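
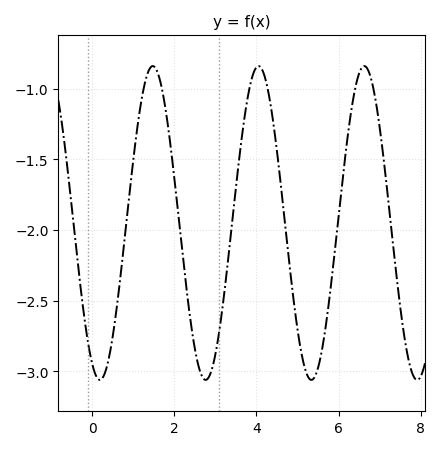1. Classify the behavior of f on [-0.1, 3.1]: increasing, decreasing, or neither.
neither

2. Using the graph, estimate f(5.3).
-3.06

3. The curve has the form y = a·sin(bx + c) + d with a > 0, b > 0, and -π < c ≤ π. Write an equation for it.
y = 1.11sin(2.44x - 2.03) - 1.95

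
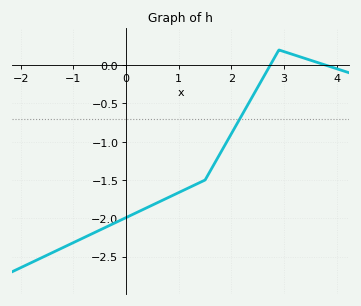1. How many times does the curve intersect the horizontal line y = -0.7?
1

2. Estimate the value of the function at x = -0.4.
-2.1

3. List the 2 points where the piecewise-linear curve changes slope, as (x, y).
(1.5, -1.5); (2.9, 0.2)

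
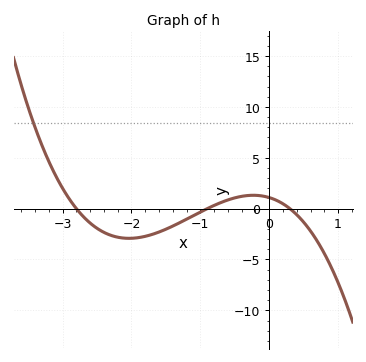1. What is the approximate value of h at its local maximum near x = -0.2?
1.5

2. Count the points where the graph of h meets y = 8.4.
1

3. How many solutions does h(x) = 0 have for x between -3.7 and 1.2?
3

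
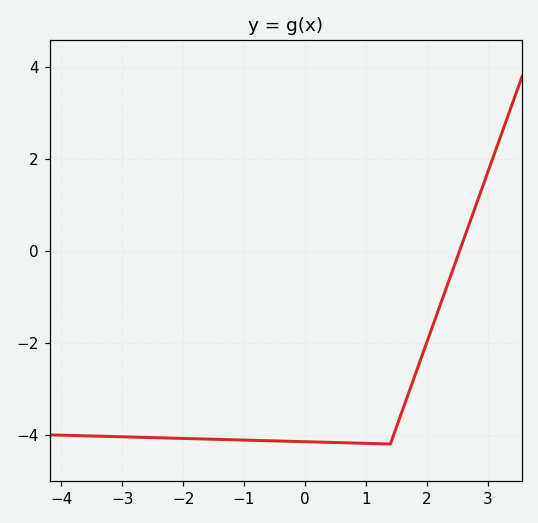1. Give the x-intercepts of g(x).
2.53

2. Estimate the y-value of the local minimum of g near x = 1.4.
-4.2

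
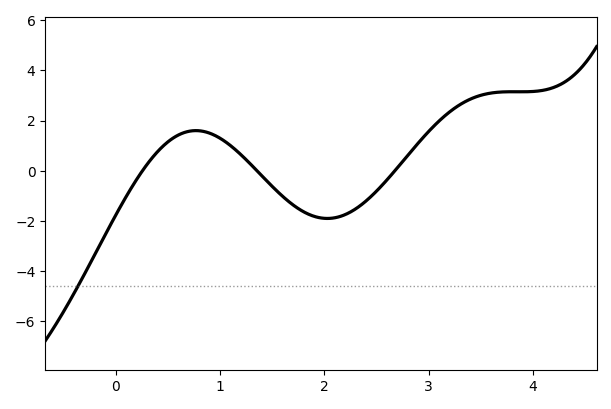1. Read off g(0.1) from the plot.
-1.01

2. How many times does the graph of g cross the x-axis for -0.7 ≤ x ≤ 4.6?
3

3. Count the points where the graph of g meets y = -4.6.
1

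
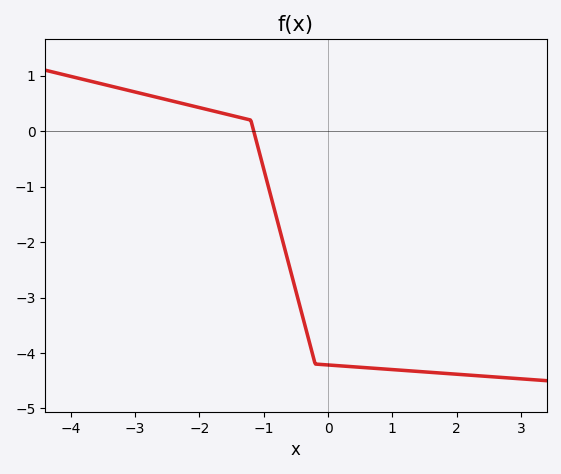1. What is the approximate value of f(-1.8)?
0.369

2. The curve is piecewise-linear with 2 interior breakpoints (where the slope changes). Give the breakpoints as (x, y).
(-1.2, 0.2); (-0.2, -4.2)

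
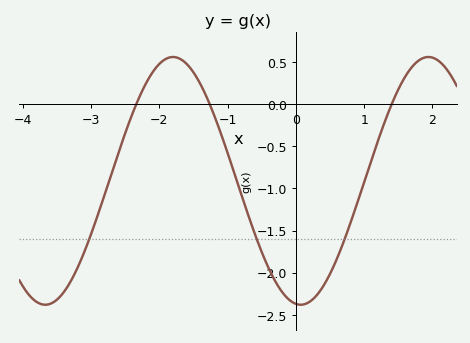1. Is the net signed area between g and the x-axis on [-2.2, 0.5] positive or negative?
negative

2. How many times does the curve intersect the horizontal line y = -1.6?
3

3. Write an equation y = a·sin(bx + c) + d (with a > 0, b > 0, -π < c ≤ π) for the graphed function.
y = 1.47sin(1.7x - 1.7) - 0.91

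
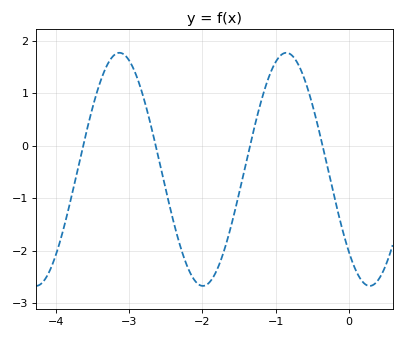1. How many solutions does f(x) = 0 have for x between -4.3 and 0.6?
4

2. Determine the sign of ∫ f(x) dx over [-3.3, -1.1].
negative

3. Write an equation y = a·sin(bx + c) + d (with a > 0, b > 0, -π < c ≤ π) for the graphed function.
y = 2.22sin(2.76x - 2.35) - 0.45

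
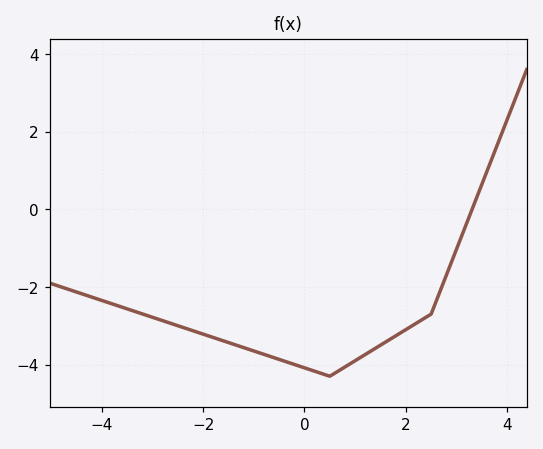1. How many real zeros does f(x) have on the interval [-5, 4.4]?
1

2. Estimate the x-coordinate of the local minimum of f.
0.497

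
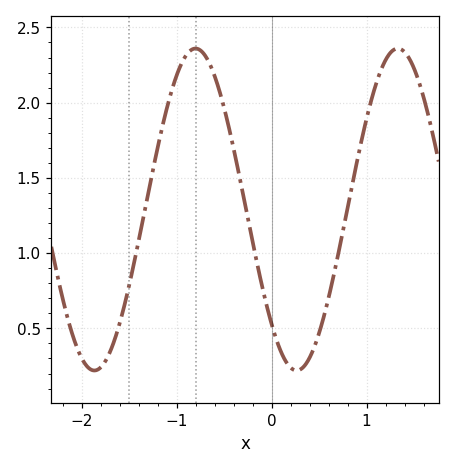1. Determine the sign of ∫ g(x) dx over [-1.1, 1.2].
positive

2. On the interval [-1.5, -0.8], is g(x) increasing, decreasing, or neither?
increasing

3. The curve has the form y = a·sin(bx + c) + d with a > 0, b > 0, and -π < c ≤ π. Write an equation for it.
y = 1.07sin(2.95x - 2.35) + 1.29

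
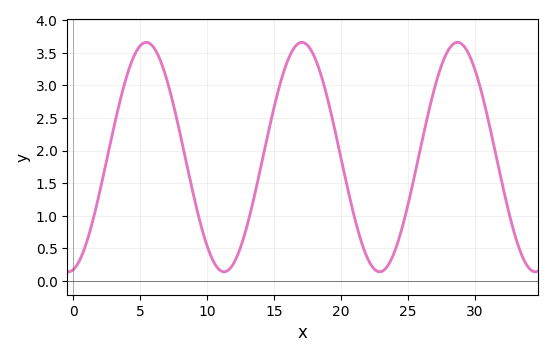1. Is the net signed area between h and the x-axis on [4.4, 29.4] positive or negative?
positive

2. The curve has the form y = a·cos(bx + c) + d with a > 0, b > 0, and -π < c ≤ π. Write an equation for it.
y = 1.76cos(0.54x - 2.9) + 1.9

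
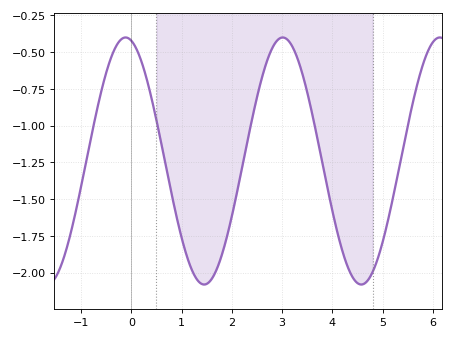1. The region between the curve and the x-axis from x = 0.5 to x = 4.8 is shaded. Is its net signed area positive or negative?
negative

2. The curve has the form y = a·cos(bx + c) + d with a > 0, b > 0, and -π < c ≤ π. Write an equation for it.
y = 0.84cos(2x + 0.23) - 1.24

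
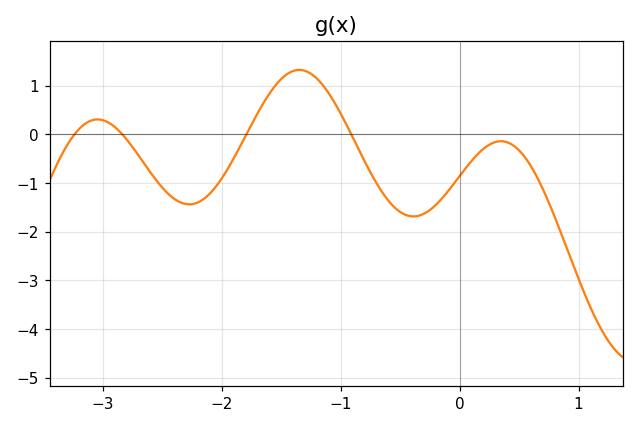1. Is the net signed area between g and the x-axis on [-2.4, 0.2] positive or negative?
negative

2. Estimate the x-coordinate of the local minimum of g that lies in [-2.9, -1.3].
-2.3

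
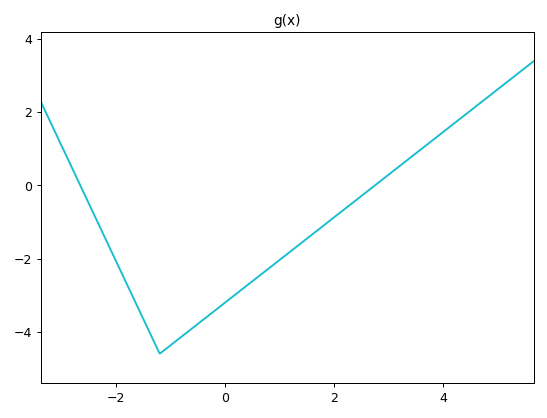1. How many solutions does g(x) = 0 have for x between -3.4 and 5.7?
2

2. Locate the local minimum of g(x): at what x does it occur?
-1.2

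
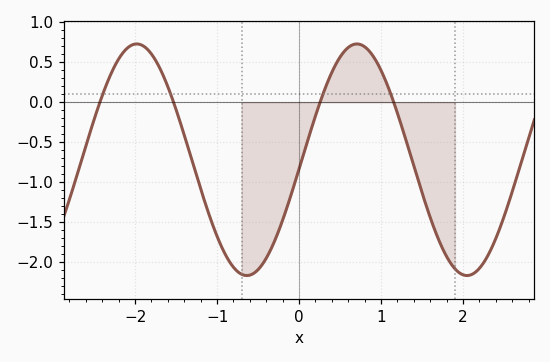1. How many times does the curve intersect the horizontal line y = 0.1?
4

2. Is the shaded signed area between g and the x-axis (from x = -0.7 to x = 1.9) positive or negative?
negative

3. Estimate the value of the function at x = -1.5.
-0.1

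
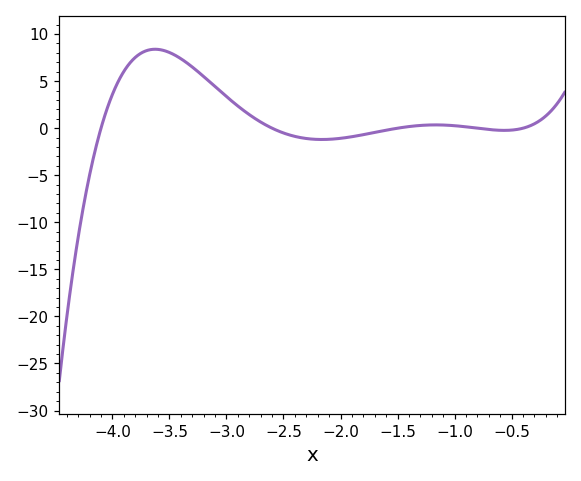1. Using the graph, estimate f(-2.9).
2.5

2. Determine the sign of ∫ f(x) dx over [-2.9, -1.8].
negative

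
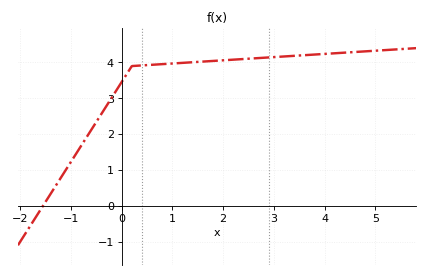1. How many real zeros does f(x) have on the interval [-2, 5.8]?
1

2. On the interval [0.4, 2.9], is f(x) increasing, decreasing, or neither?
increasing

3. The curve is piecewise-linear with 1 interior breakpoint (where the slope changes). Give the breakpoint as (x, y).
(0.2, 3.9)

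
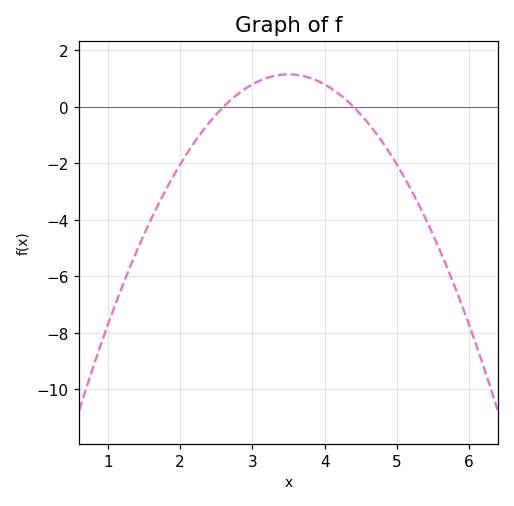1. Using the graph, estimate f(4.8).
-1.2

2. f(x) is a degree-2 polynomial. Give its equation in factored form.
y = -1.42(x - 2.6)(x - 4.4)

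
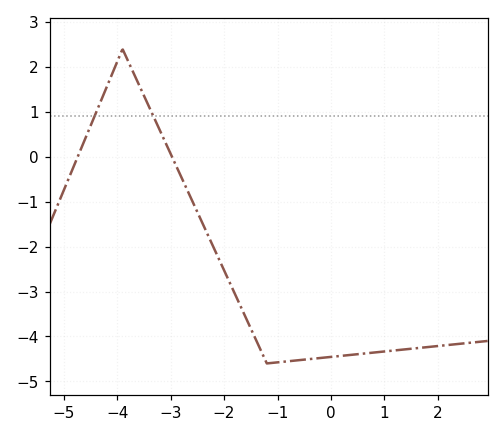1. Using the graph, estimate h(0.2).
-4.4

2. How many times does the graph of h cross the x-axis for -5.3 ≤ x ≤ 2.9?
2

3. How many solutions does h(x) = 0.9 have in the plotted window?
2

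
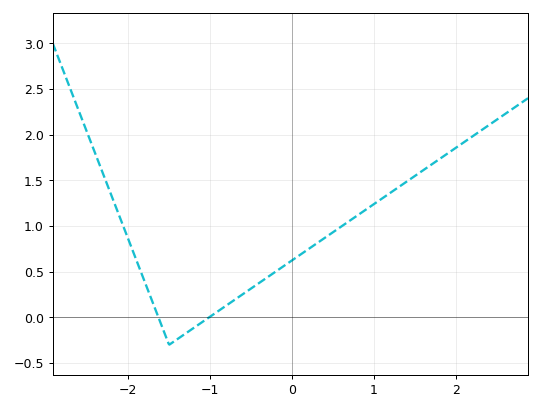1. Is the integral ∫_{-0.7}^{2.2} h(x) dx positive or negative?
positive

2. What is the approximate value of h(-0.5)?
0.3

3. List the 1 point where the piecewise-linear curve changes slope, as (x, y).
(-1.5, -0.3)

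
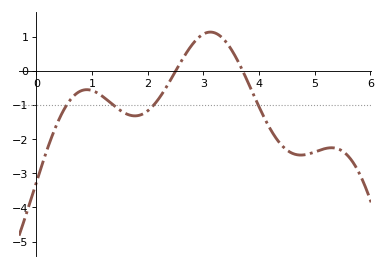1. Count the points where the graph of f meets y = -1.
4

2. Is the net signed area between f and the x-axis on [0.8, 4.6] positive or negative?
negative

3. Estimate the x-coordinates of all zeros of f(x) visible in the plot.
2.5, 3.71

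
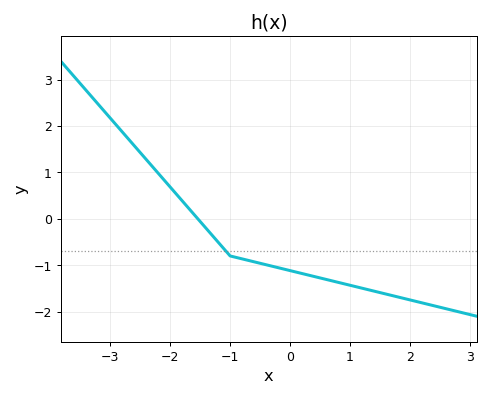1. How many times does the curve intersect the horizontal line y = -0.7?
1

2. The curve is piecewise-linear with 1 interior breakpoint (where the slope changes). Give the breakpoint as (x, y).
(-1, -0.8)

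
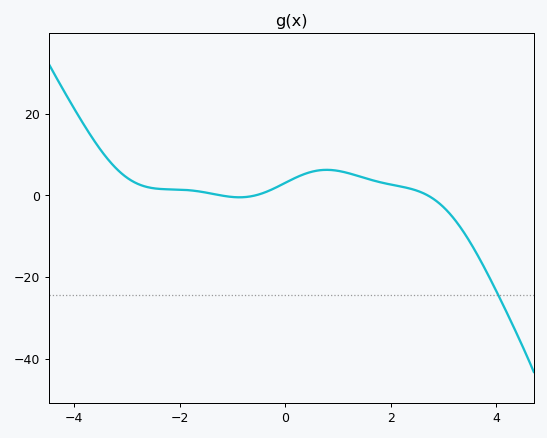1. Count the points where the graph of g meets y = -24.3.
1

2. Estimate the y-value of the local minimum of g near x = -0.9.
-0.458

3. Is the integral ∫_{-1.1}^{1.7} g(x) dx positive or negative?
positive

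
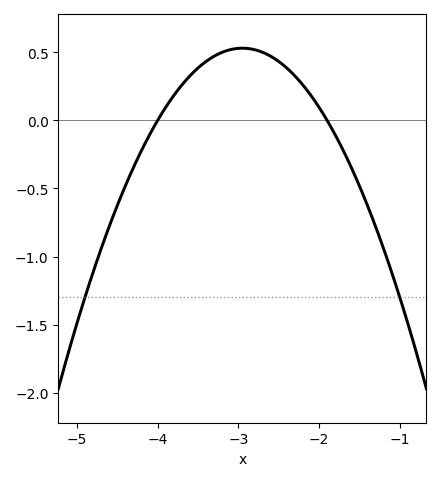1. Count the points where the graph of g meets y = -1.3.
2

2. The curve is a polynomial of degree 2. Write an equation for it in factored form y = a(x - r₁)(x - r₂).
y = -0.48(x + 4)(x + 1.9)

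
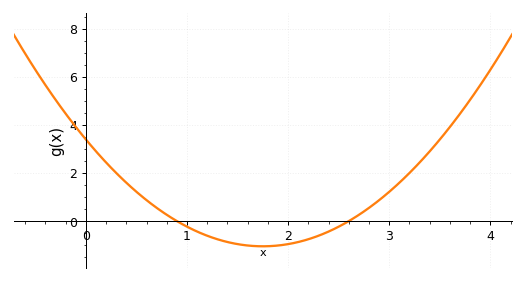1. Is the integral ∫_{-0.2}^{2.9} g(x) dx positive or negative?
positive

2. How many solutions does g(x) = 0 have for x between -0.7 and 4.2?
2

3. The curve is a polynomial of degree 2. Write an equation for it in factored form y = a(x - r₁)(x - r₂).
y = 1.45(x - 0.9)(x - 2.6)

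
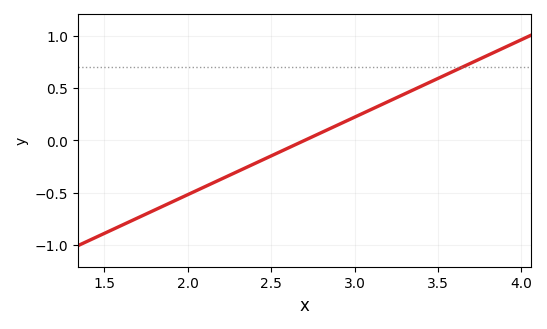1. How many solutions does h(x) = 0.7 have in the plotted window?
1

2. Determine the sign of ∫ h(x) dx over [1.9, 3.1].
negative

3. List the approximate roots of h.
2.7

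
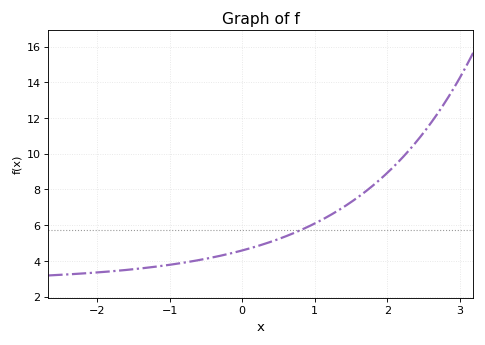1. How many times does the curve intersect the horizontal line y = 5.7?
1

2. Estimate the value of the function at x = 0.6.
5.37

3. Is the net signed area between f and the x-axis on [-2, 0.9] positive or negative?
positive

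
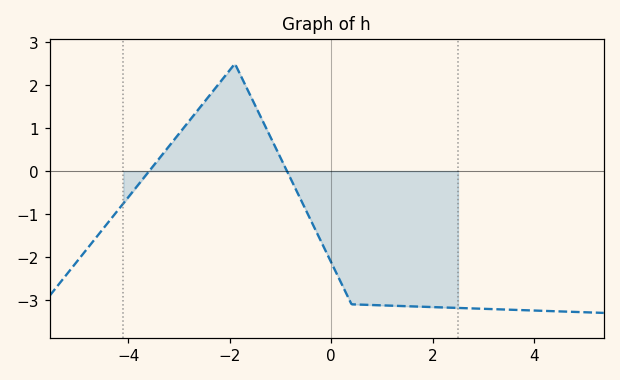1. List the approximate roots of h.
-3.6, -0.8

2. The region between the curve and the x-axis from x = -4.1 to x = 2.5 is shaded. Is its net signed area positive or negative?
negative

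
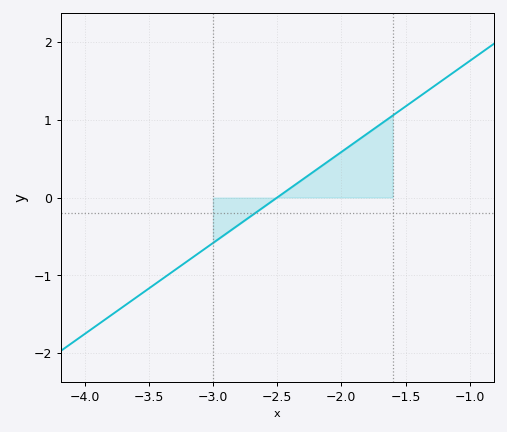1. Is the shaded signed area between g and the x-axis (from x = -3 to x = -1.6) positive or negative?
positive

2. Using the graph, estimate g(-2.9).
-0.468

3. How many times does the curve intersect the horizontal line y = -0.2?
1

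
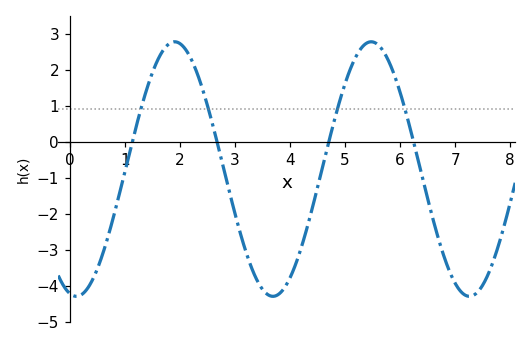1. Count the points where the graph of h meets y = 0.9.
4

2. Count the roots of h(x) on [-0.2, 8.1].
4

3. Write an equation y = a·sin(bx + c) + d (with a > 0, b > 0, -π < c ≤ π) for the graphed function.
y = 3.54sin(1.8x - 1.8) - 0.76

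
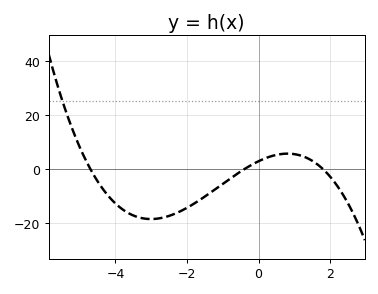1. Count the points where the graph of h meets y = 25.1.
1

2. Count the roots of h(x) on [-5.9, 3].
3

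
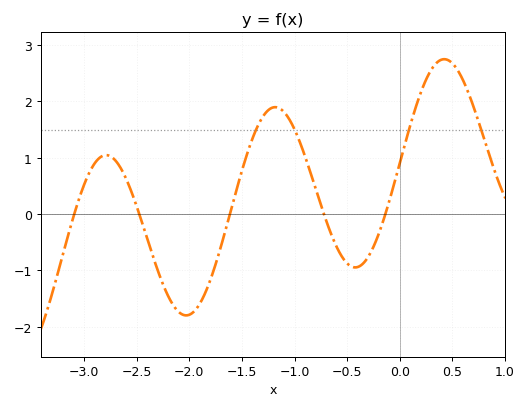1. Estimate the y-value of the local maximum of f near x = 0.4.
2.7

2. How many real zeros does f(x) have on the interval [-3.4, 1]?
5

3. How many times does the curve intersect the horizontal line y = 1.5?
4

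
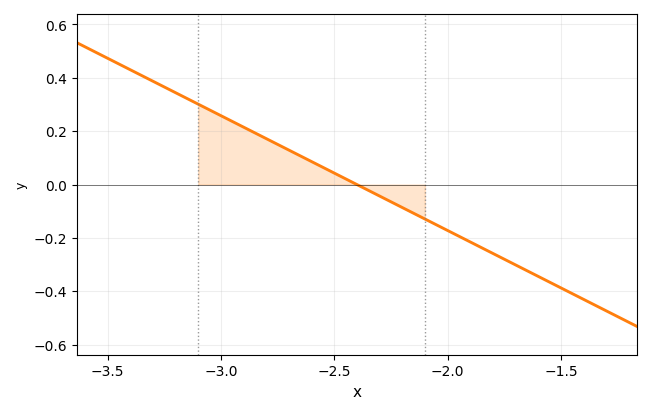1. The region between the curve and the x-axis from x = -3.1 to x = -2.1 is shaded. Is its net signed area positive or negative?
positive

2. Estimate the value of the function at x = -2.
-0.172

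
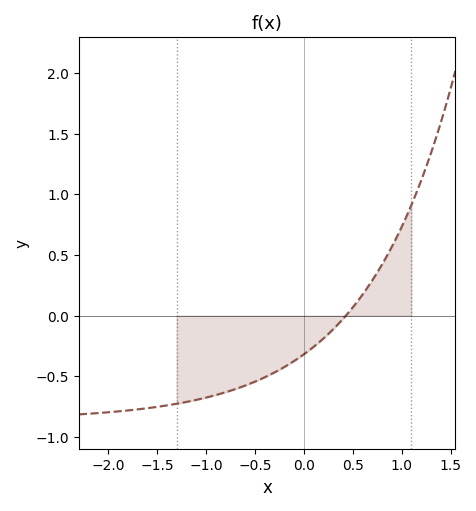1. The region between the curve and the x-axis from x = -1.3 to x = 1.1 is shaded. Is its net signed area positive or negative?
negative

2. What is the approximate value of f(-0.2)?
-0.4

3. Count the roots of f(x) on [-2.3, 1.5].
1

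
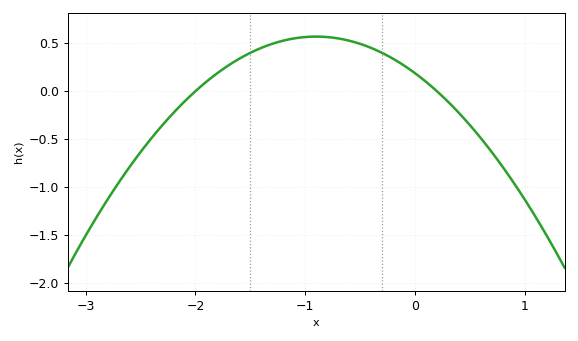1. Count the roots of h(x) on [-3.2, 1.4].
2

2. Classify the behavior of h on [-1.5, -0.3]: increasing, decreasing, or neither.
neither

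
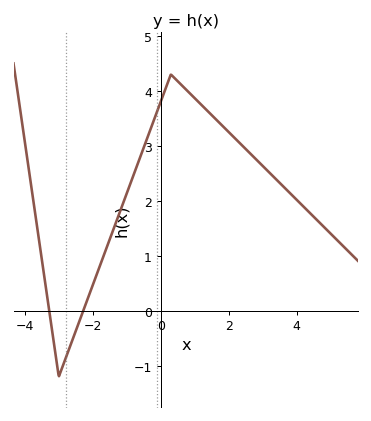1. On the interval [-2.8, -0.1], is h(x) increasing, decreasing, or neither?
increasing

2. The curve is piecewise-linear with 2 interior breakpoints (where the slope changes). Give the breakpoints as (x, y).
(-3, -1.2); (0.3, 4.3)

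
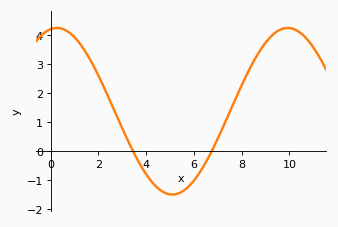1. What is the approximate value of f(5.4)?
-1.4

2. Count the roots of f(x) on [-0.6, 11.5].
2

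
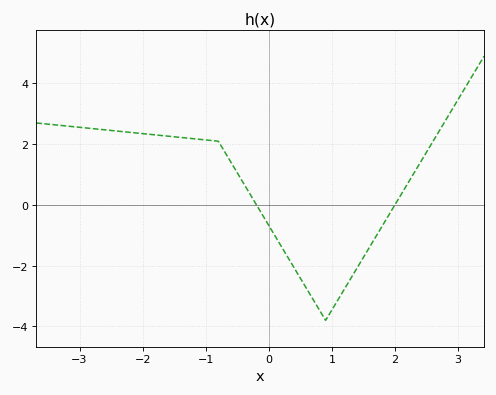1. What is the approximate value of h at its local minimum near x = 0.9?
-3.8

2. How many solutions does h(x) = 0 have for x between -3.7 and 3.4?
2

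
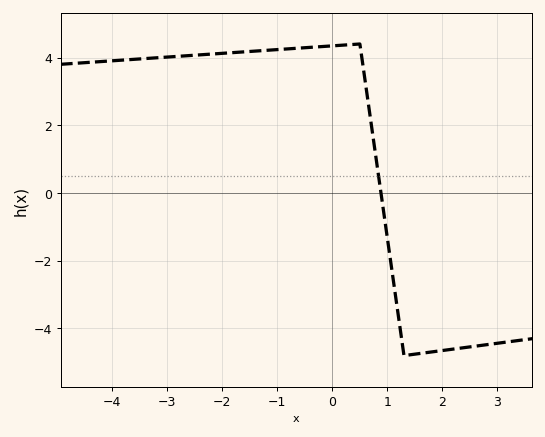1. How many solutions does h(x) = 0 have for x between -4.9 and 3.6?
1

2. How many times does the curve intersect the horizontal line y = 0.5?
1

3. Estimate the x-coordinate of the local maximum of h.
0.4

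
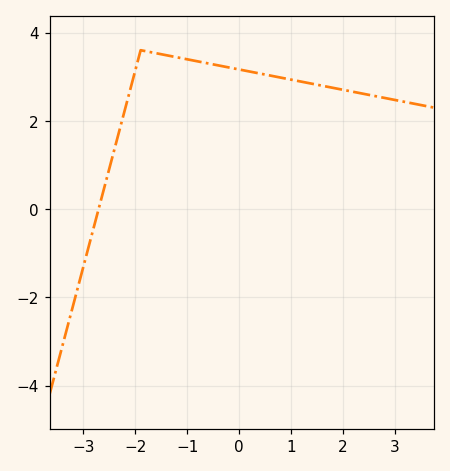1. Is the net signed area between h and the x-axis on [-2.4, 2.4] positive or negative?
positive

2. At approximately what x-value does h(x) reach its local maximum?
-1.9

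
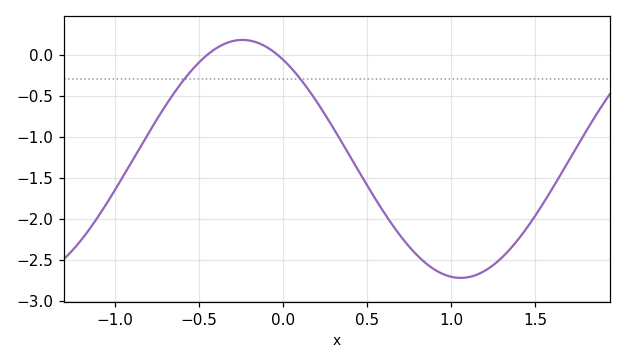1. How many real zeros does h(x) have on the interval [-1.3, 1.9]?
2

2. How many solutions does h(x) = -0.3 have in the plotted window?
2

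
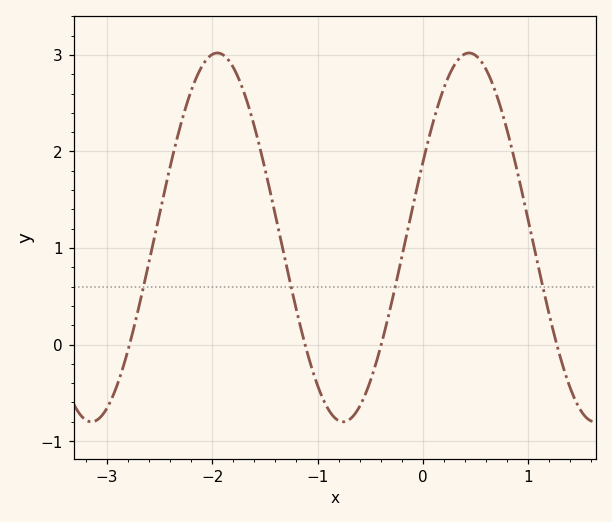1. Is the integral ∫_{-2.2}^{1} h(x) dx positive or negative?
positive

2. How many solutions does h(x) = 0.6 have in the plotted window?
4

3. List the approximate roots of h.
-2.78, -1.12, -0.395, 1.27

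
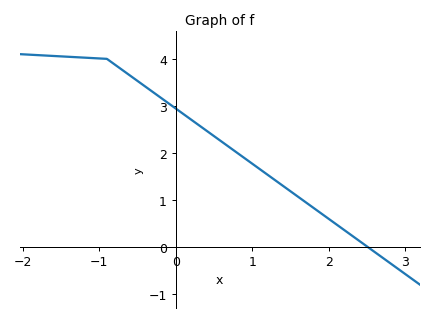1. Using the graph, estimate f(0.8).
2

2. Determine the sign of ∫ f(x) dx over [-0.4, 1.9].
positive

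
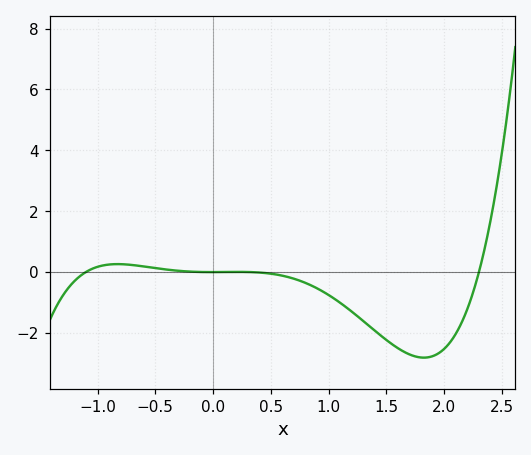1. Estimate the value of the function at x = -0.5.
0.2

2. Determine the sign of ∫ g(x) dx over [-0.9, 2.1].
negative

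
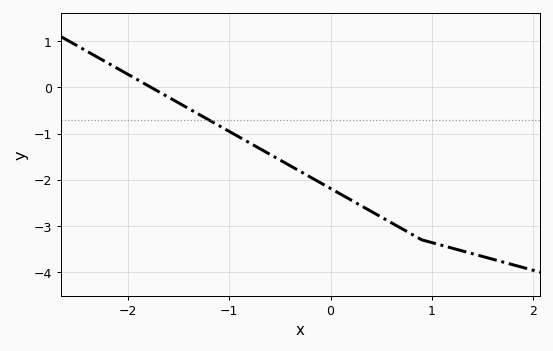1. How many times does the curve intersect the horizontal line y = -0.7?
1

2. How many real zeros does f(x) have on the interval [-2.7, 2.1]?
1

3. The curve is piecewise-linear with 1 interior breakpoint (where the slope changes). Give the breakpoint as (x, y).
(0.9, -3.3)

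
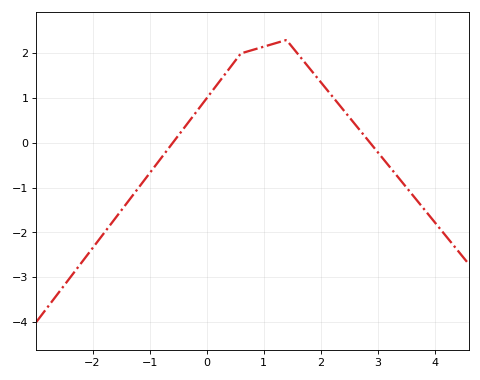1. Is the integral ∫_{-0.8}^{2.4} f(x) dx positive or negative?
positive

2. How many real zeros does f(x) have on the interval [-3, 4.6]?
2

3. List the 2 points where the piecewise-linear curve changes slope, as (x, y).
(0.6, 2); (1.4, 2.3)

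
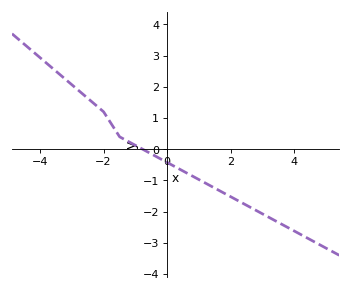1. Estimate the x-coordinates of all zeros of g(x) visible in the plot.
-0.771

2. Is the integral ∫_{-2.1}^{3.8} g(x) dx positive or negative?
negative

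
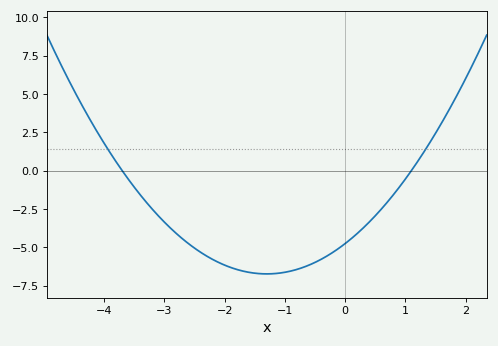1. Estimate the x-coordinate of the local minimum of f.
-1.3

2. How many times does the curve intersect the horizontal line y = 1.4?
2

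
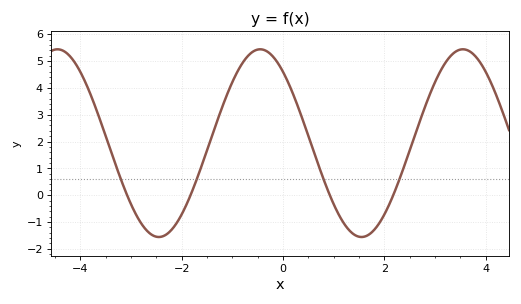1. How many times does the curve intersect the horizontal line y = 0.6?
4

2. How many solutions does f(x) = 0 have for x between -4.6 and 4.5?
4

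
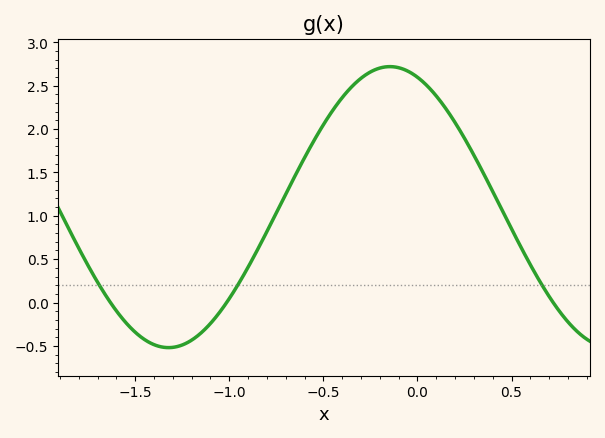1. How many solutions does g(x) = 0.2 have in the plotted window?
3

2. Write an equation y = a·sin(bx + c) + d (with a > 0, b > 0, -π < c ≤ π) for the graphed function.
y = 1.62sin(2.67x + 1.96) + 1.1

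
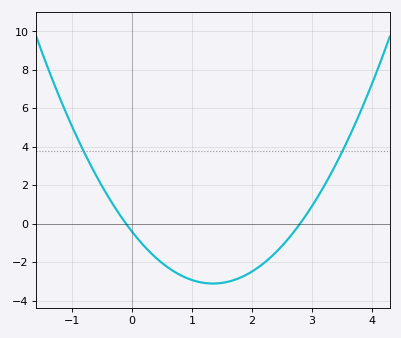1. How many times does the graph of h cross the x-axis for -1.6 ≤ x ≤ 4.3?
2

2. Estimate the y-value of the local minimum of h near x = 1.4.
-3.2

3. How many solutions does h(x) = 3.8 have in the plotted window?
2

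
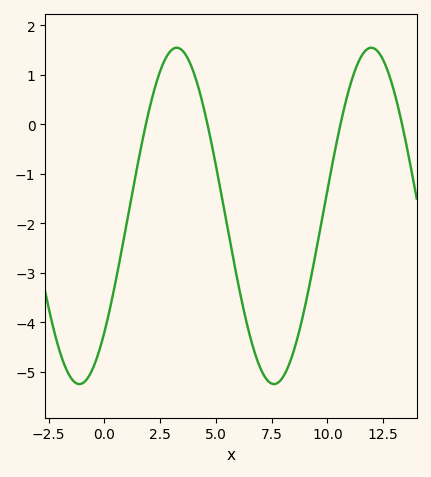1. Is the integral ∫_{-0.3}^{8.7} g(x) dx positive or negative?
negative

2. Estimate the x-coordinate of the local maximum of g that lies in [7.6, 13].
12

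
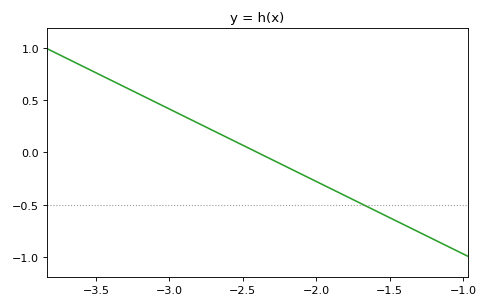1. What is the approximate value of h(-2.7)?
0.2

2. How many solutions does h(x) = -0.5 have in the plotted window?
1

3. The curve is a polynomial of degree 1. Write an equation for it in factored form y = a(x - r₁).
y = -0.69(x + 2.4)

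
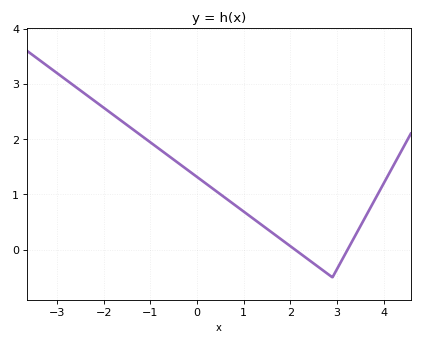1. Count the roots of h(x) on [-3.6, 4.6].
2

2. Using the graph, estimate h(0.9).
0.8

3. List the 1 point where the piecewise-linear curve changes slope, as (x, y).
(2.9, -0.5)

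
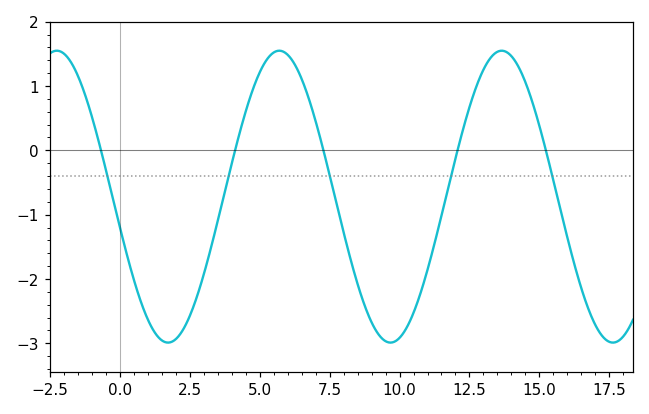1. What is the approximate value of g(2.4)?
-2.7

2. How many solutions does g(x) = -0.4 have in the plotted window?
5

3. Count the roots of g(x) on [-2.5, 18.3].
5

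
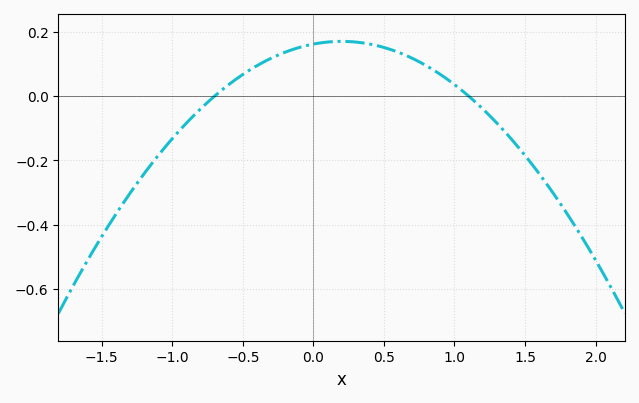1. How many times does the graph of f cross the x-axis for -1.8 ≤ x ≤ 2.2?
2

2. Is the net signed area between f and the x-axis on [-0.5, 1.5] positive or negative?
positive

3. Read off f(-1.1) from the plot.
-0.18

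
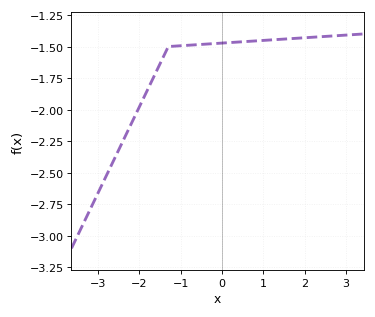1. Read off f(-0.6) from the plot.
-1.49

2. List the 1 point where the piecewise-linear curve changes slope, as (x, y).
(-1.3, -1.5)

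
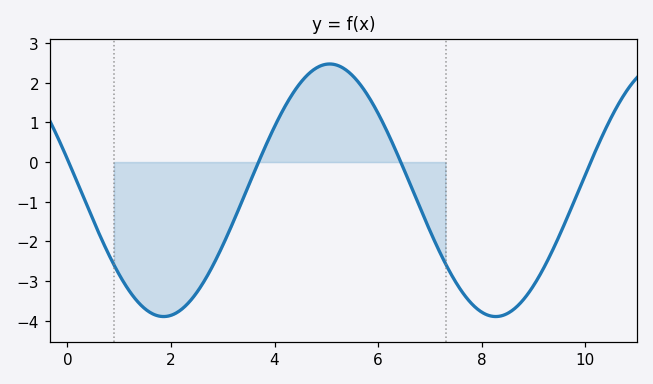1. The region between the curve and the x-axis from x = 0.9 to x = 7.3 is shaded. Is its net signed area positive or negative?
negative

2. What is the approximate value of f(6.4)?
0.111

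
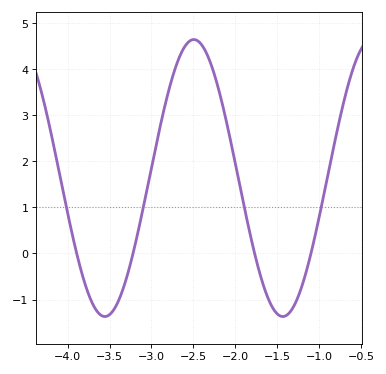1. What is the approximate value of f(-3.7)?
-1.1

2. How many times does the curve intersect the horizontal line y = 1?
4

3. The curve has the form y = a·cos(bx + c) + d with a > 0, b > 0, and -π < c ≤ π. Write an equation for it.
y = 3.01cos(2.96x + 1.1) + 1.64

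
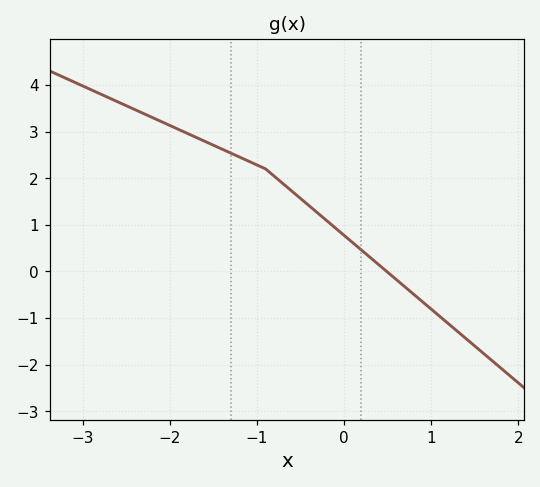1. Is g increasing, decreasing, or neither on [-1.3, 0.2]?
decreasing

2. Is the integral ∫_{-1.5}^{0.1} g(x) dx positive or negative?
positive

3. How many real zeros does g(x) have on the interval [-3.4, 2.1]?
1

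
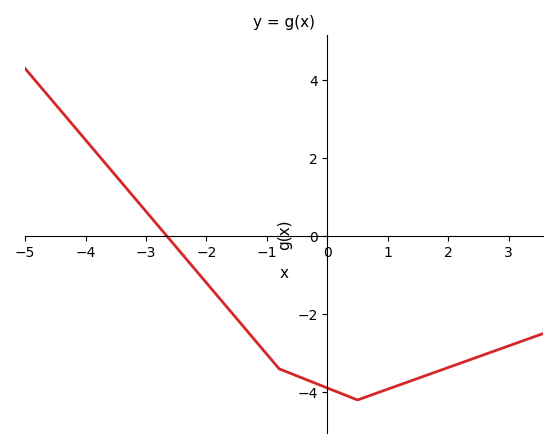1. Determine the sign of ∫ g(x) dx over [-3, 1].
negative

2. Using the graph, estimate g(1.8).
-3.4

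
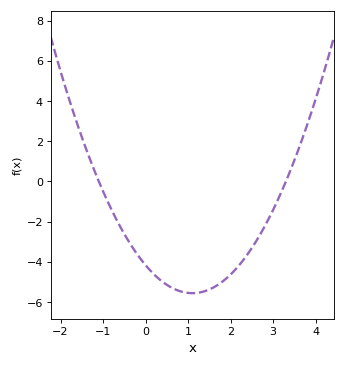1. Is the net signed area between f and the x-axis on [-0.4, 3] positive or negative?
negative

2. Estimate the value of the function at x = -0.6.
-2.2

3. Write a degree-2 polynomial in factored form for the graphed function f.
y = 1.15(x + 1.1)(x - 3.3)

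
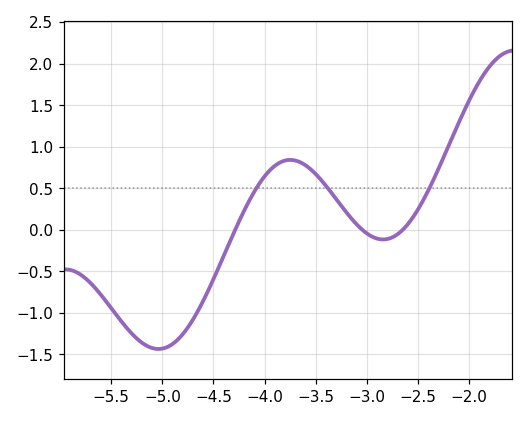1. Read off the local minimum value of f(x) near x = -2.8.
-0.1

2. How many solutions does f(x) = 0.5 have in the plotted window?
3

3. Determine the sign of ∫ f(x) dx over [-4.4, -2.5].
positive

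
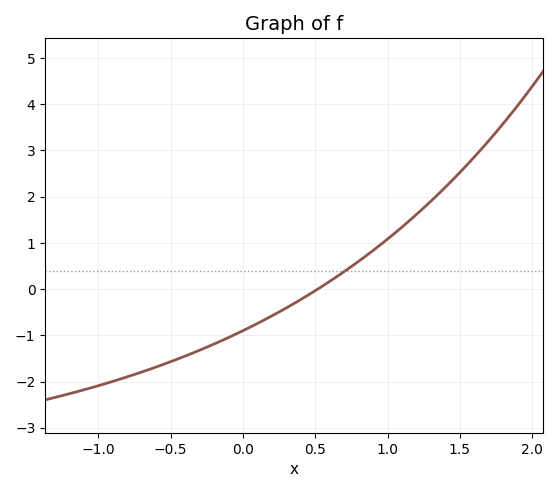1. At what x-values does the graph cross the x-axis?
0.517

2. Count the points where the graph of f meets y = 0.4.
1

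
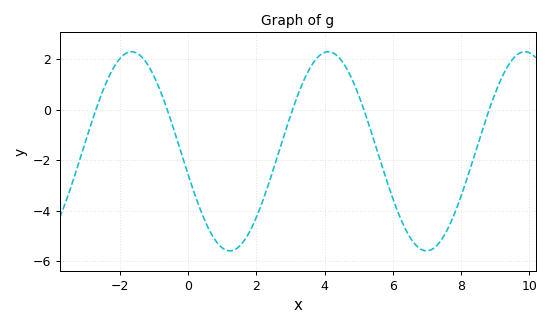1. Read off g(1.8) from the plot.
-4.83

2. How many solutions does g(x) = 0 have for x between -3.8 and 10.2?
5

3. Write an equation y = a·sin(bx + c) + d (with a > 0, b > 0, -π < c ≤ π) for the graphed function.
y = 3.94sin(1.09x - 2.9) - 1.65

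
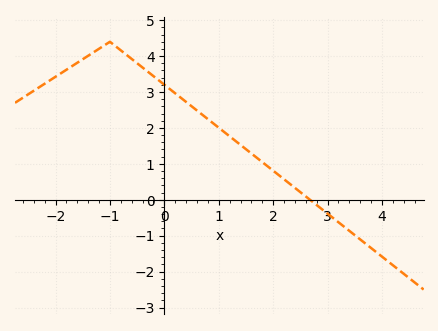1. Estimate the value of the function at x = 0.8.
2.2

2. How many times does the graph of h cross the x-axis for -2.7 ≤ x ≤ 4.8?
1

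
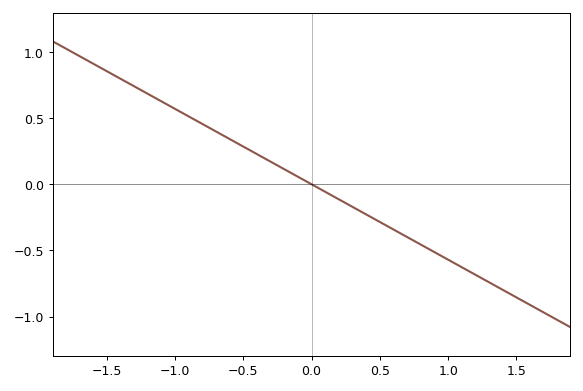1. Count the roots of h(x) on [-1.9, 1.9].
1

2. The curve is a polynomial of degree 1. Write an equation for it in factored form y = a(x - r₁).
y = -0.57(x - 0)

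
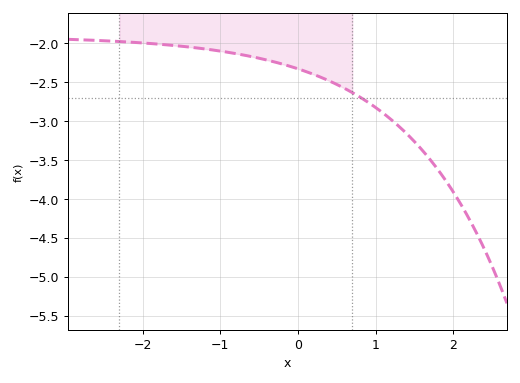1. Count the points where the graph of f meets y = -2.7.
1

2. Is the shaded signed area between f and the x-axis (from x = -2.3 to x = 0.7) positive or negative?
negative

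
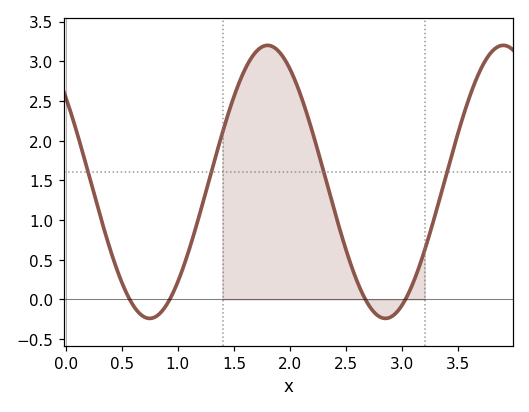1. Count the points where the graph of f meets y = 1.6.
4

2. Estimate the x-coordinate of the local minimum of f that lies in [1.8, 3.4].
2.9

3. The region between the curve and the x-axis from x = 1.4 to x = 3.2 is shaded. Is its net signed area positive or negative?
positive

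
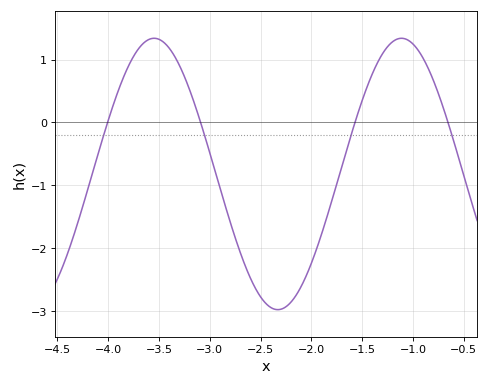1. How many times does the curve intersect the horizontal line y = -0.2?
4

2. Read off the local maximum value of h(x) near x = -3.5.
1.3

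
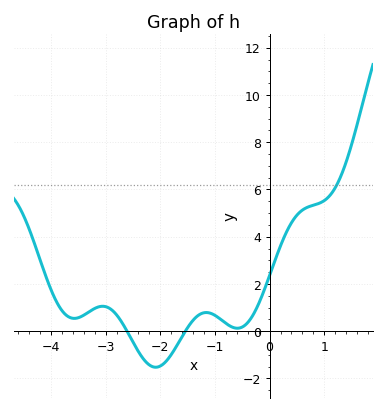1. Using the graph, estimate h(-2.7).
0.362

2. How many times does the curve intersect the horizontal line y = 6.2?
1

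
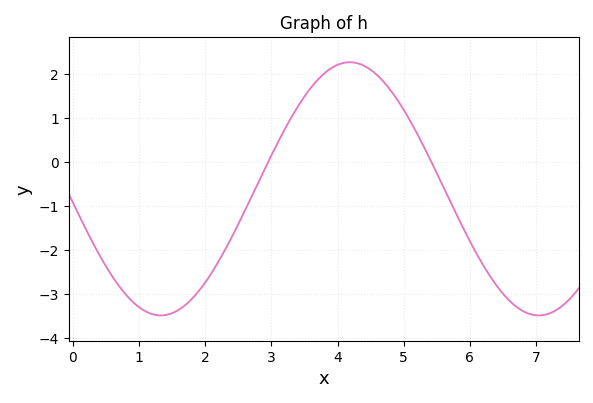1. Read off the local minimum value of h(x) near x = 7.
-3.49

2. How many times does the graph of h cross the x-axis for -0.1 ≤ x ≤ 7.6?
2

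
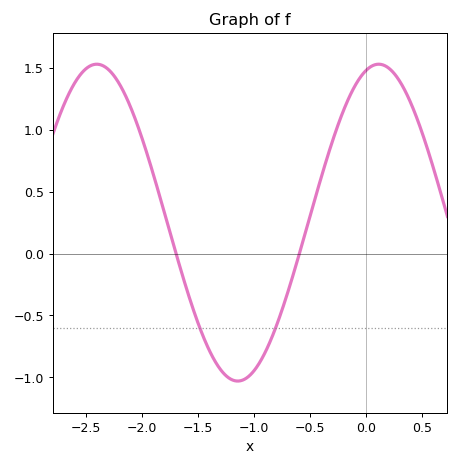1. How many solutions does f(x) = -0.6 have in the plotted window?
2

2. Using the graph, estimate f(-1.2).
-1.02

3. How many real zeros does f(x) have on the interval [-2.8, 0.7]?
2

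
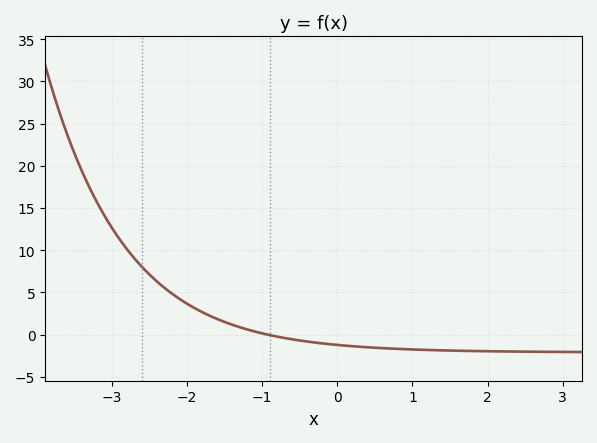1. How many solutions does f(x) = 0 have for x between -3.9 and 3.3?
1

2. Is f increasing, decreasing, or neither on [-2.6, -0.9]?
decreasing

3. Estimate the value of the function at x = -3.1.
14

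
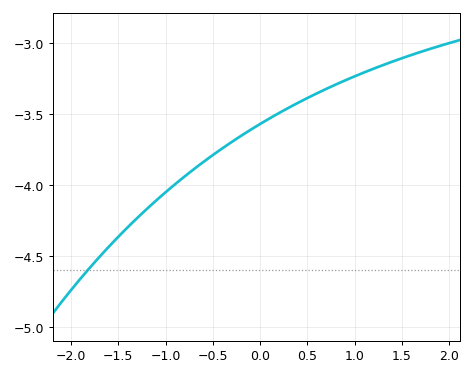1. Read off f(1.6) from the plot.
-3.1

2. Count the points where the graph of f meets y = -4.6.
1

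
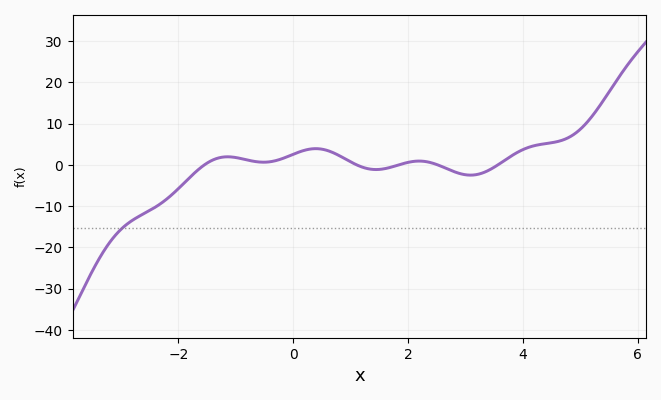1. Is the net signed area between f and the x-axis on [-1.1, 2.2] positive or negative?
positive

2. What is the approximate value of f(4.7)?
6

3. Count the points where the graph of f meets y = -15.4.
1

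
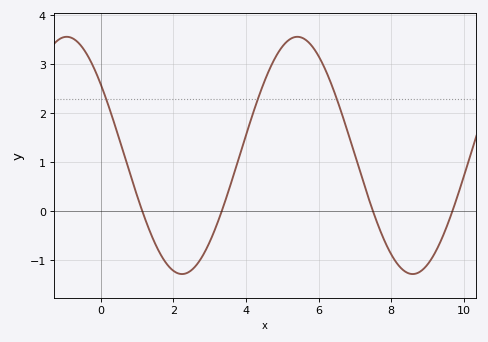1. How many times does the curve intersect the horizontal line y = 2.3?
3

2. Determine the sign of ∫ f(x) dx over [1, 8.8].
positive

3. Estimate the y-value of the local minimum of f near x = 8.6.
-1.3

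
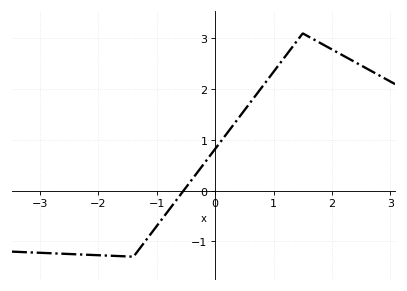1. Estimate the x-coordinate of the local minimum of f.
-1.4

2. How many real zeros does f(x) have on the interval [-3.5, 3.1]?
1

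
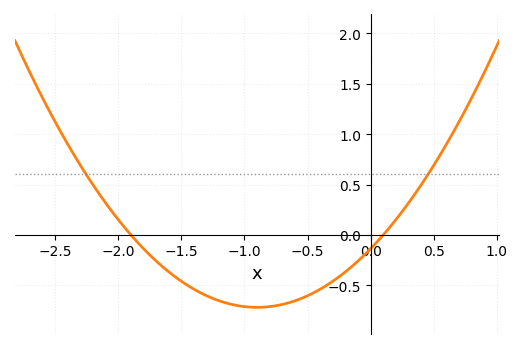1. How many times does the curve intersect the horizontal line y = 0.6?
2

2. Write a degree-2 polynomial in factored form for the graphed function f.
y = 0.72(x + 1.9)(x - 0.1)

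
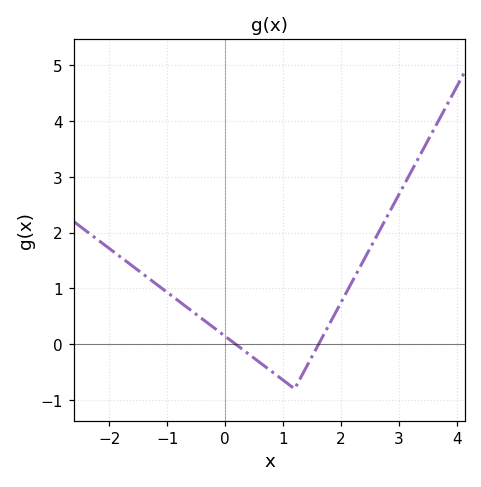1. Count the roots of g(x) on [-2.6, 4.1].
2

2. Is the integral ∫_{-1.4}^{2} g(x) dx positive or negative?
positive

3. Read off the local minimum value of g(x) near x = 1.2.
-0.8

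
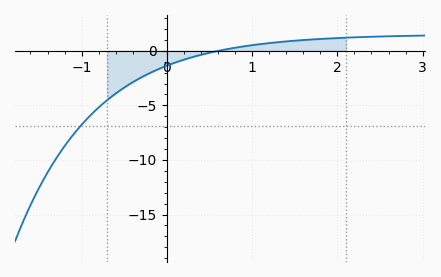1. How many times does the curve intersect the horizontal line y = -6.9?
1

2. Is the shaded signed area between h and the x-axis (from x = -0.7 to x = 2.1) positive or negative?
negative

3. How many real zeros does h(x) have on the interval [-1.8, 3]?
1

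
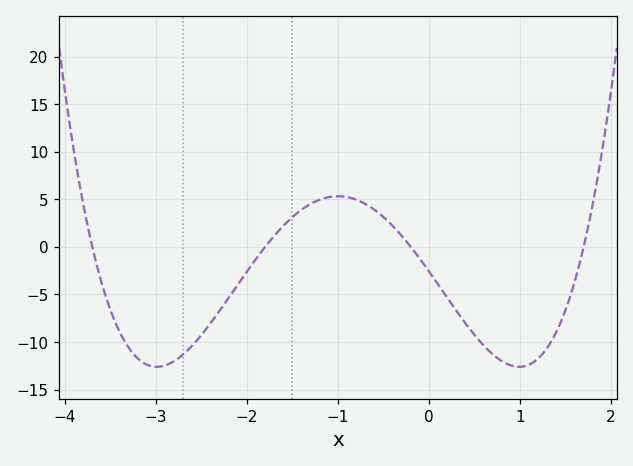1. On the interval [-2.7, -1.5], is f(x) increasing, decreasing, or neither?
increasing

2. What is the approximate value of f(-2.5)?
-9.25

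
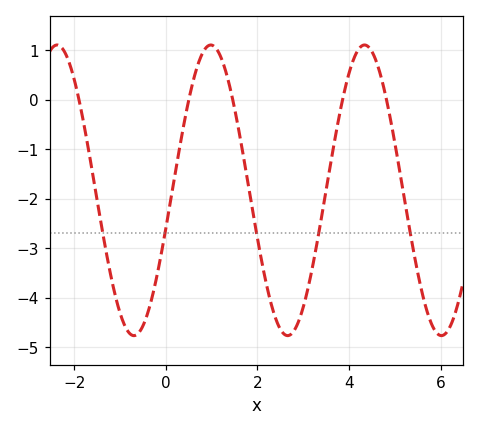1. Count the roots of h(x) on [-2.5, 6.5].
5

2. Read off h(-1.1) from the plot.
-4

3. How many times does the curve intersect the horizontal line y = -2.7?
5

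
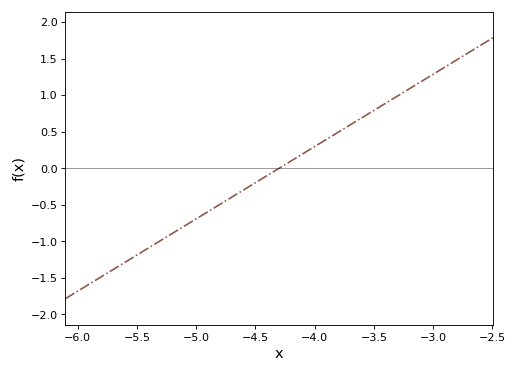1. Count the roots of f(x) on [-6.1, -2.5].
1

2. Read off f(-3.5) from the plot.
0.792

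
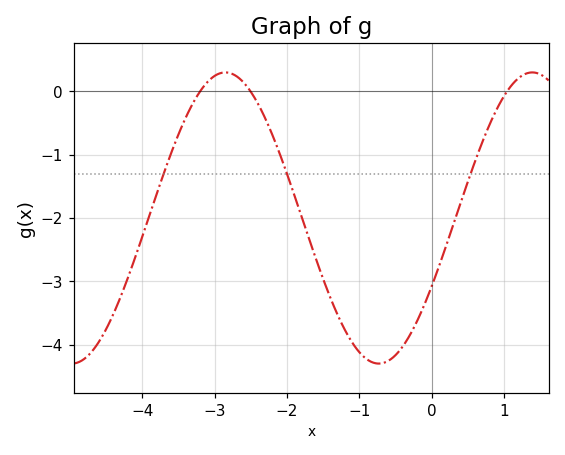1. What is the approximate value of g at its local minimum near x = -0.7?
-4.3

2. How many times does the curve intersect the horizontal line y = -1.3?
3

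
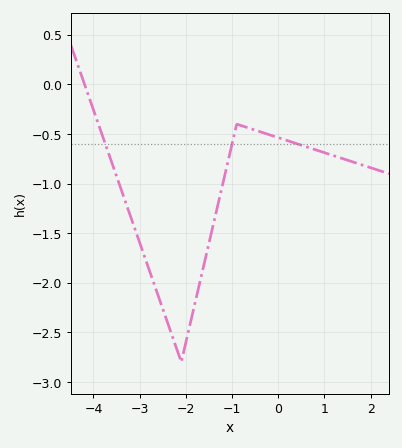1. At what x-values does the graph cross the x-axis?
-4.2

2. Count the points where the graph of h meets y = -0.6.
3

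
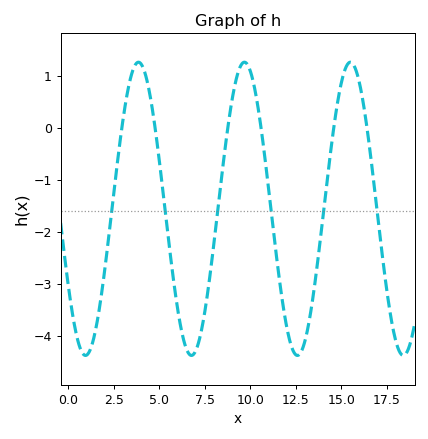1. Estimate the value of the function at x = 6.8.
-4.4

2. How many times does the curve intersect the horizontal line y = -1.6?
6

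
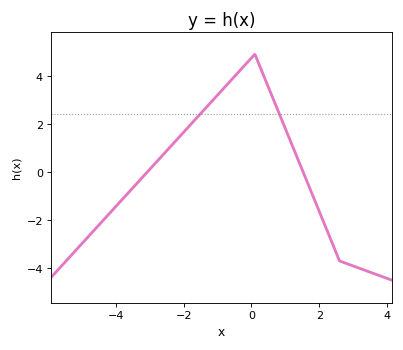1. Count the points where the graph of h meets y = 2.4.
2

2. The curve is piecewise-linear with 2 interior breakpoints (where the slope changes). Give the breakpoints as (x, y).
(0.1, 4.9); (2.6, -3.7)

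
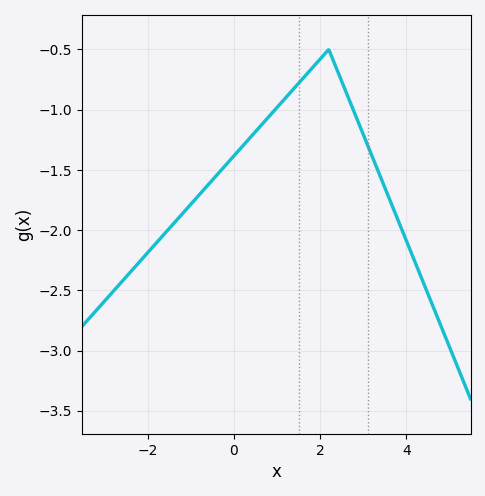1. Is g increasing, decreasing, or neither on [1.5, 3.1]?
neither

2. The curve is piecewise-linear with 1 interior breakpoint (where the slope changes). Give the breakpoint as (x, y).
(2.2, -0.5)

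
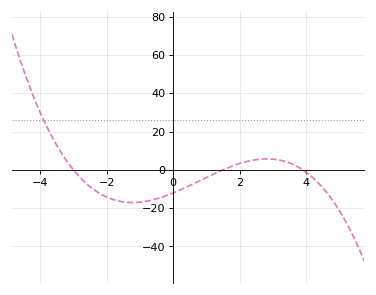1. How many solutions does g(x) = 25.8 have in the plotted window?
1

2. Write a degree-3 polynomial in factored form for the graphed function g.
y = -0.69(x + 3)(x - 1.5)(x - 3.9)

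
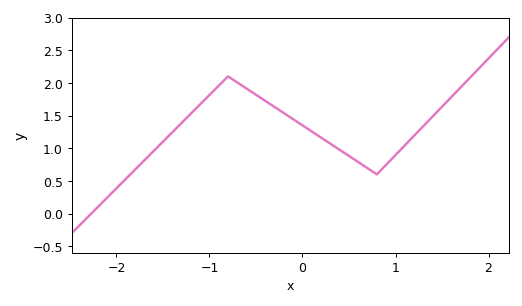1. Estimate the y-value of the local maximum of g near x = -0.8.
2.1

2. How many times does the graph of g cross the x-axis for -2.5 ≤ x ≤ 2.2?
1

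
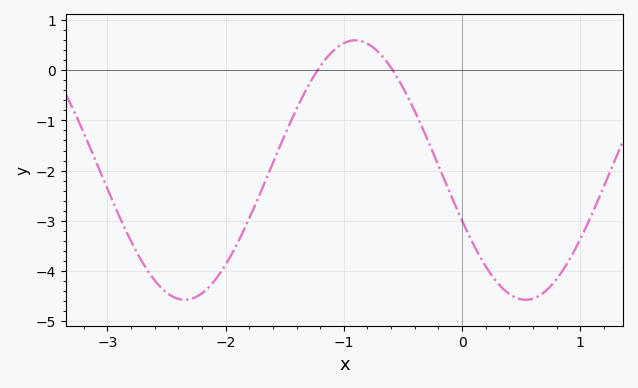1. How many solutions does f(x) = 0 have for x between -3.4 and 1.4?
2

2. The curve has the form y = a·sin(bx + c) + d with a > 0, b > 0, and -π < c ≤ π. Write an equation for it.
y = 2.59sin(2.2x - 2.7) - 1.99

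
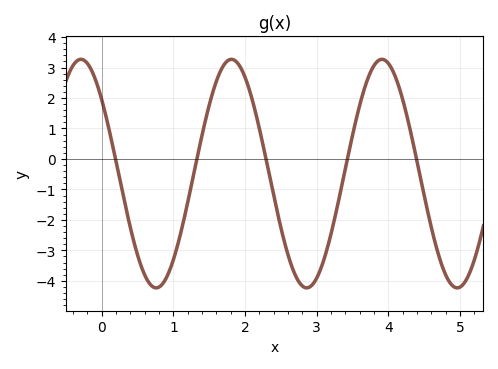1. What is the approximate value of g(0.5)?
-3.2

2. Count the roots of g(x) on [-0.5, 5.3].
5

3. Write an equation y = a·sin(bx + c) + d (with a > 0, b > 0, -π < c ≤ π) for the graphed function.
y = 3.75sin(3x + 2.4) - 0.48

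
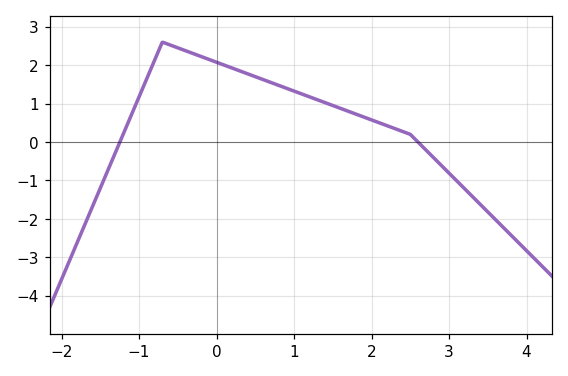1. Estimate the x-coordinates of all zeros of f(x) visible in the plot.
-1.2, 2.6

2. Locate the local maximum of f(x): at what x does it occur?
-0.7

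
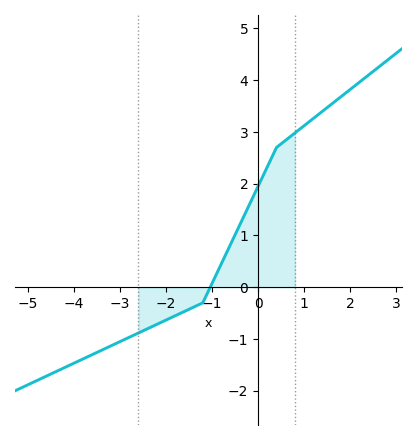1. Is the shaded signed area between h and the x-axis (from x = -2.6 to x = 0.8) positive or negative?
positive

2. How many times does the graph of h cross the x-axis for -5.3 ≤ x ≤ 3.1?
1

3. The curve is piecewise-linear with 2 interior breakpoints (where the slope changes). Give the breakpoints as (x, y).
(-1.2, -0.3); (0.4, 2.7)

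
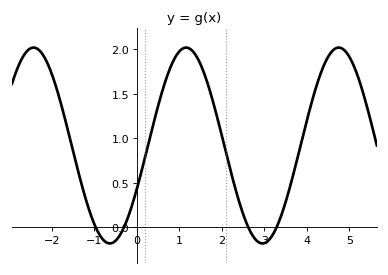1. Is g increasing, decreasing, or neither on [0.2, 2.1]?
neither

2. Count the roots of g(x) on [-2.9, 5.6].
4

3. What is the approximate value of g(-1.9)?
1.58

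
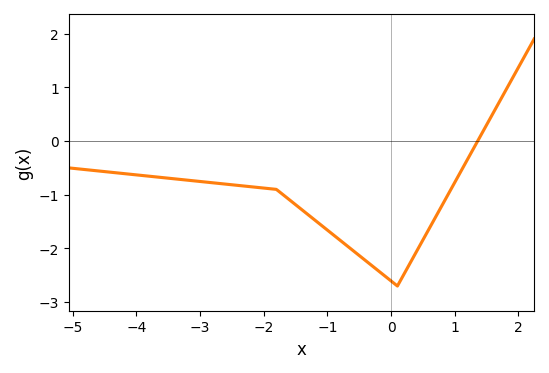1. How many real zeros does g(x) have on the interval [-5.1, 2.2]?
1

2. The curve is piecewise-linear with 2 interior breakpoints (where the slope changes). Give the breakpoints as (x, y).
(-1.8, -0.9); (0.1, -2.7)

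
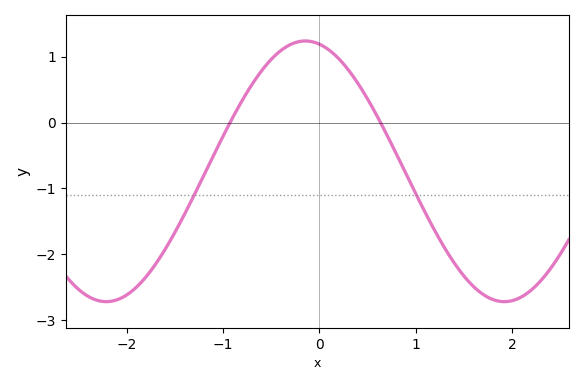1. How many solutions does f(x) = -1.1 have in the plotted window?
2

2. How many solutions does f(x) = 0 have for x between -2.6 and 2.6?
2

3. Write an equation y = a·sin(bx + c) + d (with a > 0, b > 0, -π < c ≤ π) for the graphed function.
y = 1.98sin(1.5x + 1.8) - 0.74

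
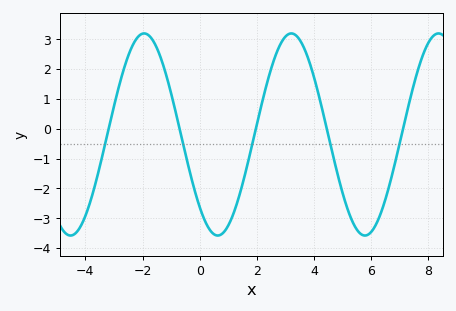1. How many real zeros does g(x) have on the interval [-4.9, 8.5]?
5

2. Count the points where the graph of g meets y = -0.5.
5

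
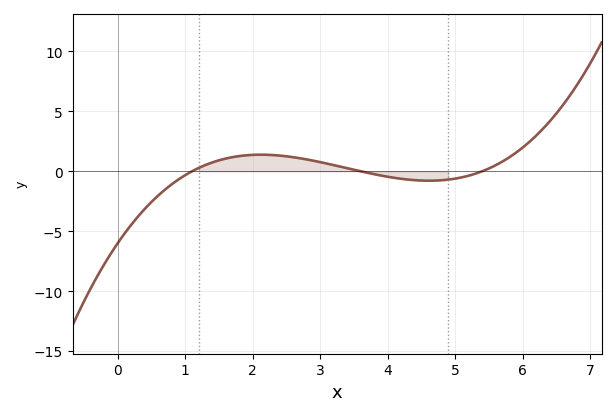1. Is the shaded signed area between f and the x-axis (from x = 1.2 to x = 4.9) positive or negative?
positive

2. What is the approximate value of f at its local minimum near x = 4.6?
-0.784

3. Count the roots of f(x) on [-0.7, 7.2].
3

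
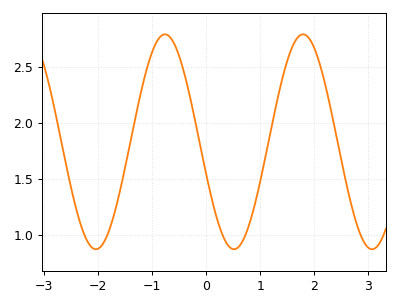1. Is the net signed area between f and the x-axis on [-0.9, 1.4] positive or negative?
positive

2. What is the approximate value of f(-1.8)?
1.05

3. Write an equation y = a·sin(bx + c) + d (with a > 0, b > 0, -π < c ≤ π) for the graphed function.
y = 0.96sin(2.5x - 2.8) + 1.83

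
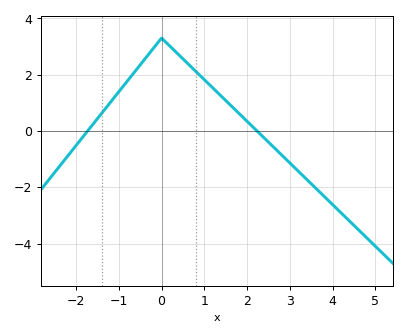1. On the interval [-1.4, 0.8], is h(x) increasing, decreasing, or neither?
neither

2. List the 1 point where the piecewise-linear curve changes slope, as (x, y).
(0, 3.3)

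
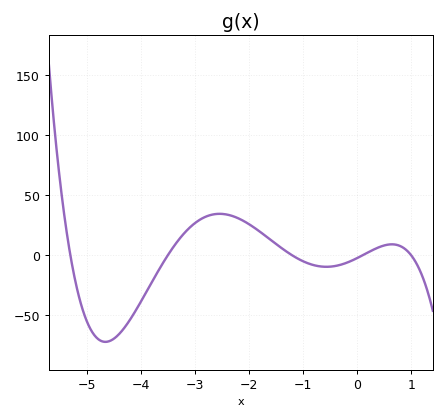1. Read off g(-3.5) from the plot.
0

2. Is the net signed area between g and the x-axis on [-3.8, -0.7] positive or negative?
positive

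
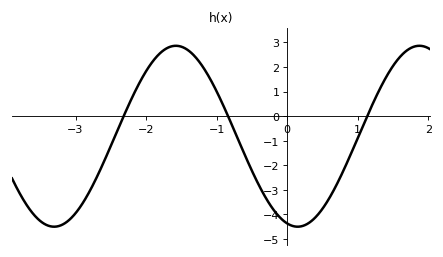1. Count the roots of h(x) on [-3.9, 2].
3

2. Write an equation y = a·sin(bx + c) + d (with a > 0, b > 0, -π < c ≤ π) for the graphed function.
y = 3.68sin(1.82x - 1.84) - 0.82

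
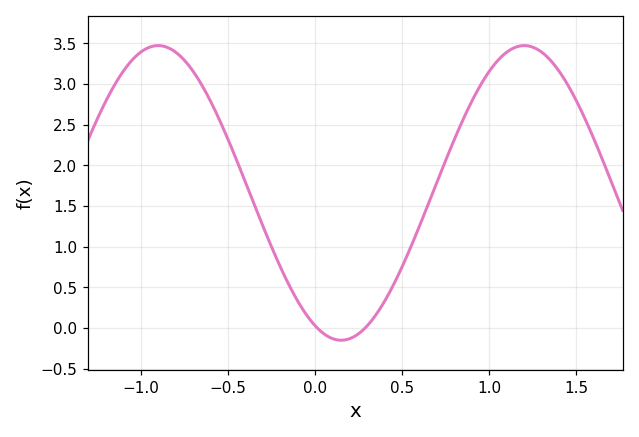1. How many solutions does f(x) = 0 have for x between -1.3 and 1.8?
2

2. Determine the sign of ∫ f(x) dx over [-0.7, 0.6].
positive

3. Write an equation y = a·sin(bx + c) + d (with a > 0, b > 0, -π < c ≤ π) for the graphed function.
y = 1.81sin(2.99x - 2.02) + 1.66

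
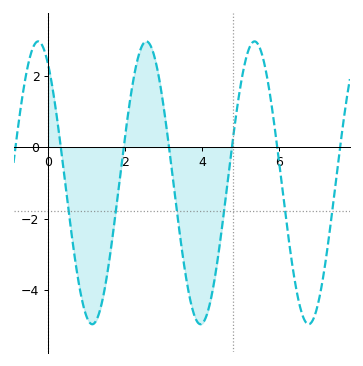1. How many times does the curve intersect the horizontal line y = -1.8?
6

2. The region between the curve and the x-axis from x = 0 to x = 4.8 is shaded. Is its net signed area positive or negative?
negative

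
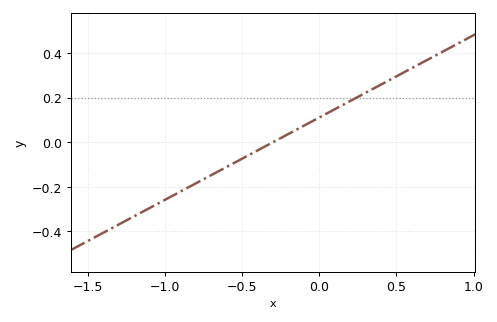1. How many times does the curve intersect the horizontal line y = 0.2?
1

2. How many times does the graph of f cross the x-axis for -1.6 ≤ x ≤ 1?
1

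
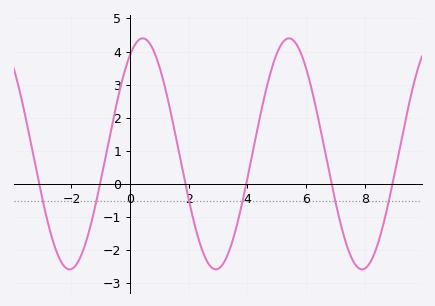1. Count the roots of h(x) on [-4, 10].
6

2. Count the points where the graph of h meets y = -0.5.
6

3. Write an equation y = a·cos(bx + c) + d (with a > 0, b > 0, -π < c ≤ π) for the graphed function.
y = 3.49cos(1.26x - 0.542) + 0.91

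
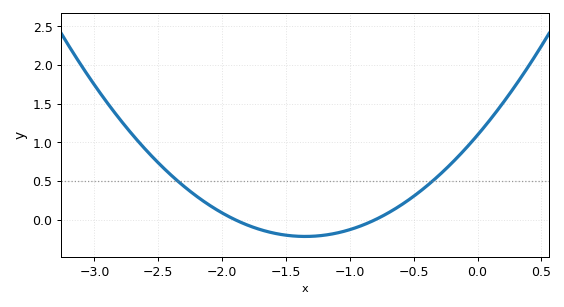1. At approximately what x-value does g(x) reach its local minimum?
-1.35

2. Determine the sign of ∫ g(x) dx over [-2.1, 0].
positive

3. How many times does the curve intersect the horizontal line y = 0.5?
2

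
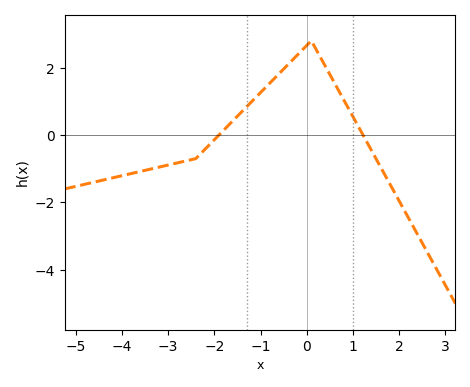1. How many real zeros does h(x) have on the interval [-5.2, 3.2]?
2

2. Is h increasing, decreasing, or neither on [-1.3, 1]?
neither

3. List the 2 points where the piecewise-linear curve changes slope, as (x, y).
(-2.4, -0.7); (0.1, 2.8)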